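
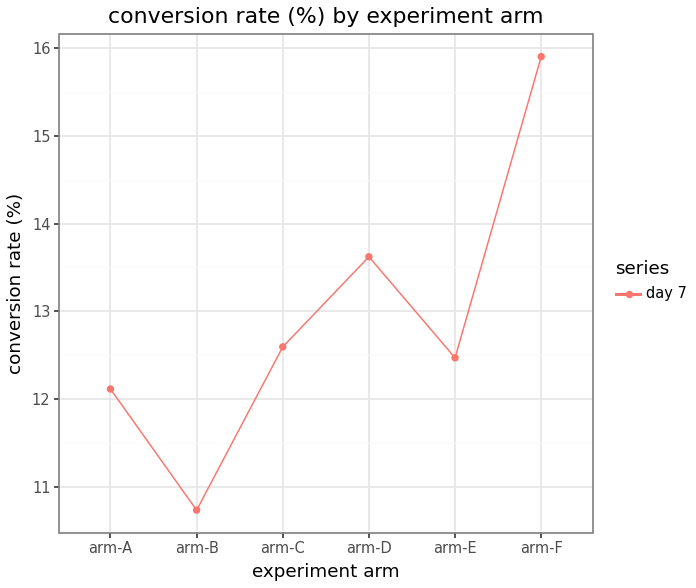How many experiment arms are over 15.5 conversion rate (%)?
Above 15.5: arm-F.

1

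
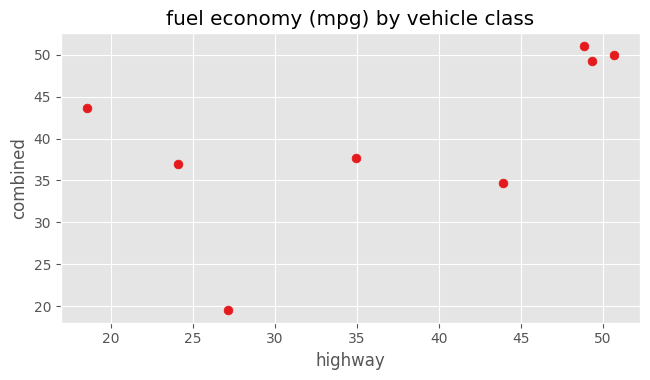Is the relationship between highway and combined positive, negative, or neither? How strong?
positive, moderate

Points are positively correlated; moderate (|r| ≈ 0.6).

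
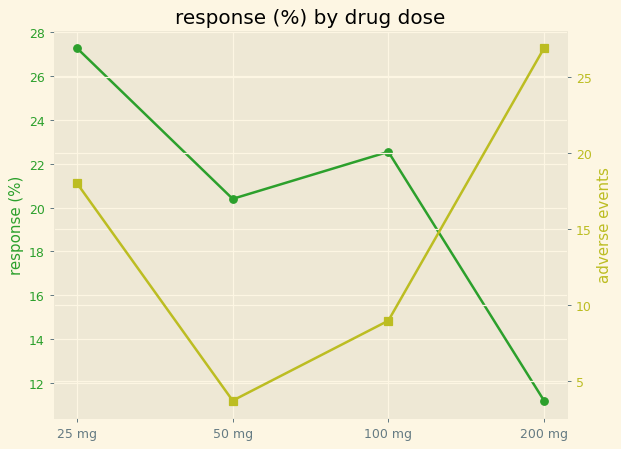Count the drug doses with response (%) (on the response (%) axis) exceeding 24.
Above 24: 25 mg.

1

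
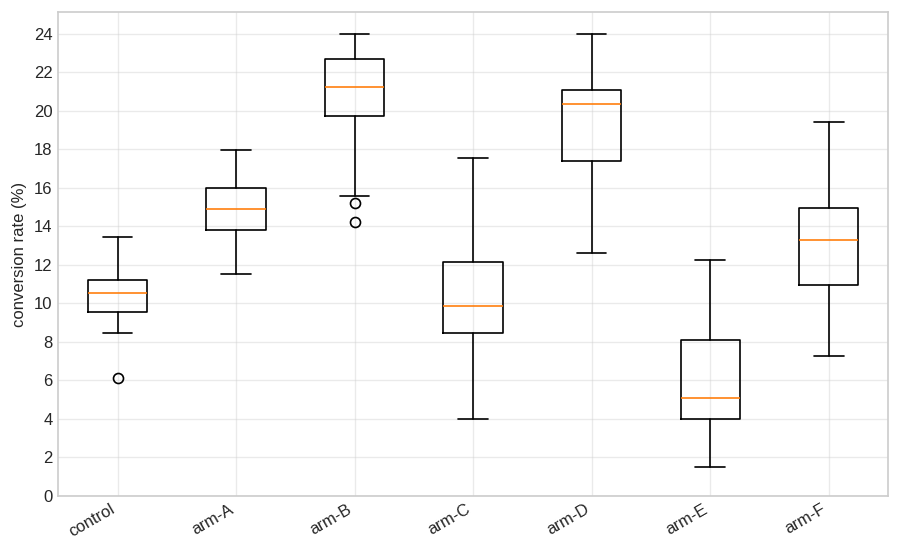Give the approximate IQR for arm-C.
Q3 ≈ 12, Q1 ≈ 8; IQR ≈ 4.

≈ 4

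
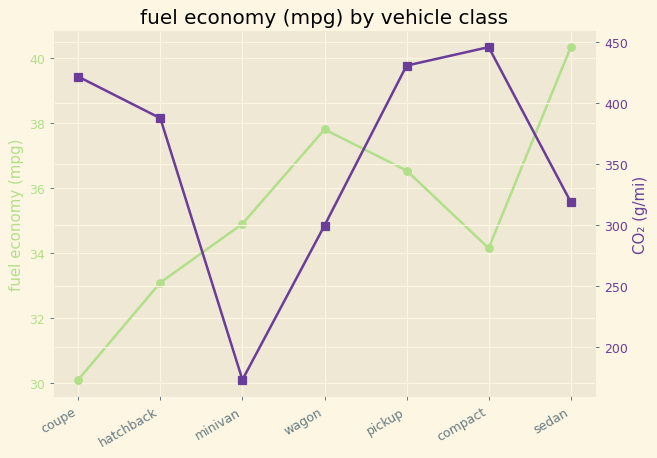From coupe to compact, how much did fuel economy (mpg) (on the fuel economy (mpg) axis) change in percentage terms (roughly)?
≈ +13.3%

coupe ≈ 30, compact ≈ 34; (34 − 30) / 30 ≈ +13.3%.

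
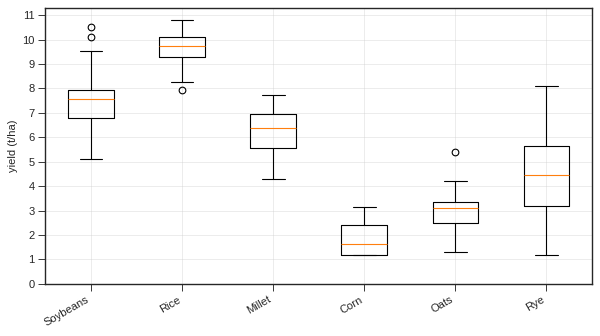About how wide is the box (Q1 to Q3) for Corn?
Q3 ≈ 2, Q1 ≈ 1; IQR ≈ 1.

≈ 1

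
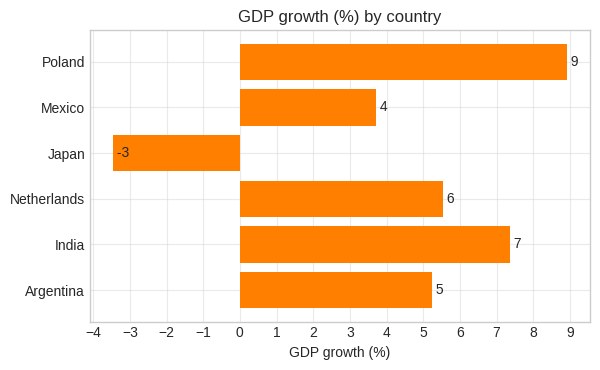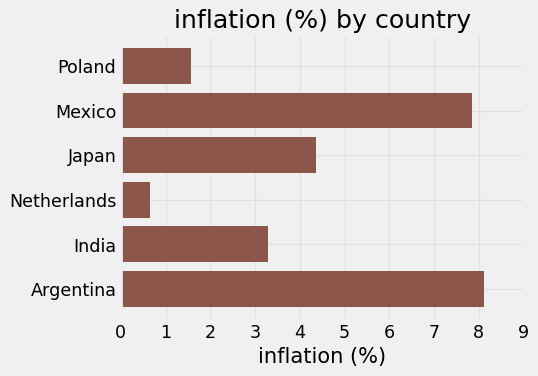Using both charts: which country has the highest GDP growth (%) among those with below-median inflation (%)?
Chart 2 median inflation (%) ≈ 4; below-median countries: Poland, Netherlands, India. Among those, Poland has the highest GDP growth (%) (≈ 9).

Poland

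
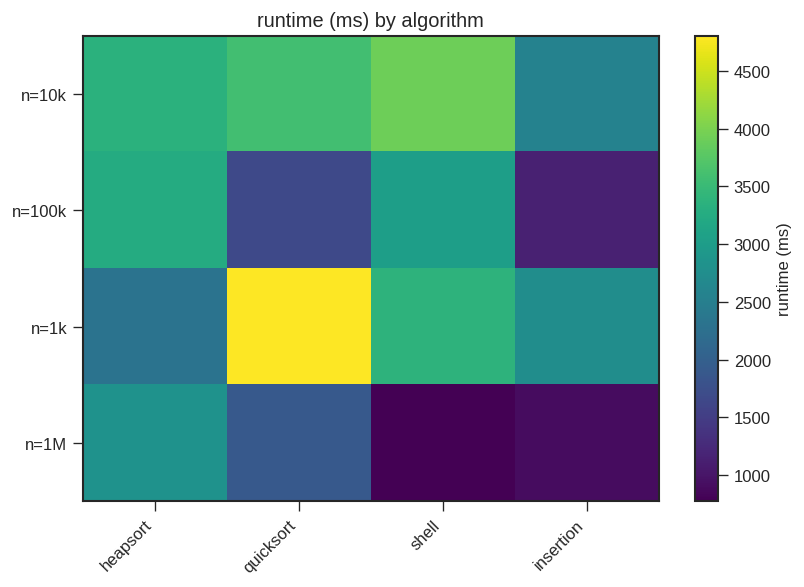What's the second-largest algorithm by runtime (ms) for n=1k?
shell

Top 3 for n=1k: quicksort ≈ 5000, shell ≈ 3500, insertion ≈ 2500.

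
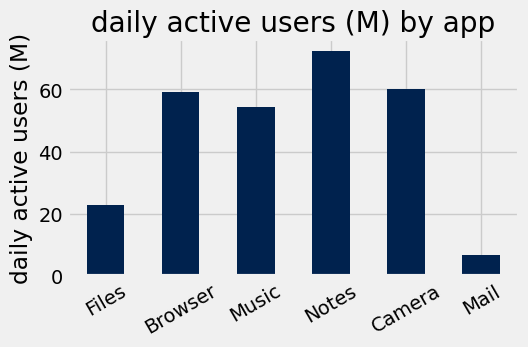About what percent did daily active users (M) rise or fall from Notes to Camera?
≈ -14.3%

Notes ≈ 70, Camera ≈ 60; (60 − 70) / 70 ≈ -14.3%.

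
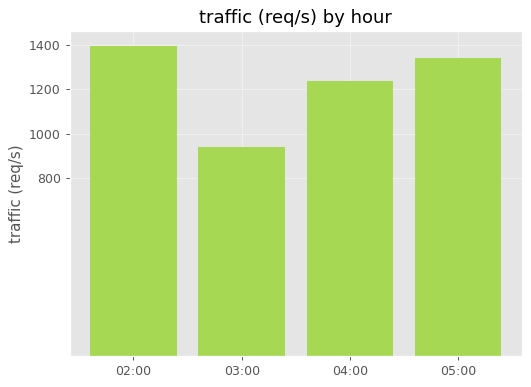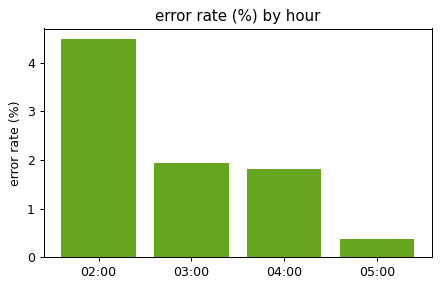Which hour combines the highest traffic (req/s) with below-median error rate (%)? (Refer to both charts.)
Chart 2 median error rate (%) ≈ 2; below-median hours: 04:00, 05:00. Among those, 05:00 has the highest traffic (req/s) (≈ 1400).

05:00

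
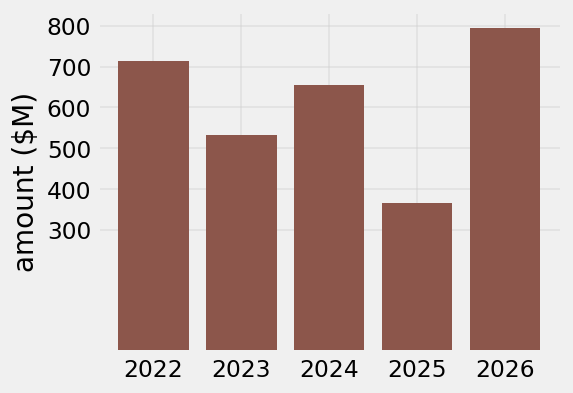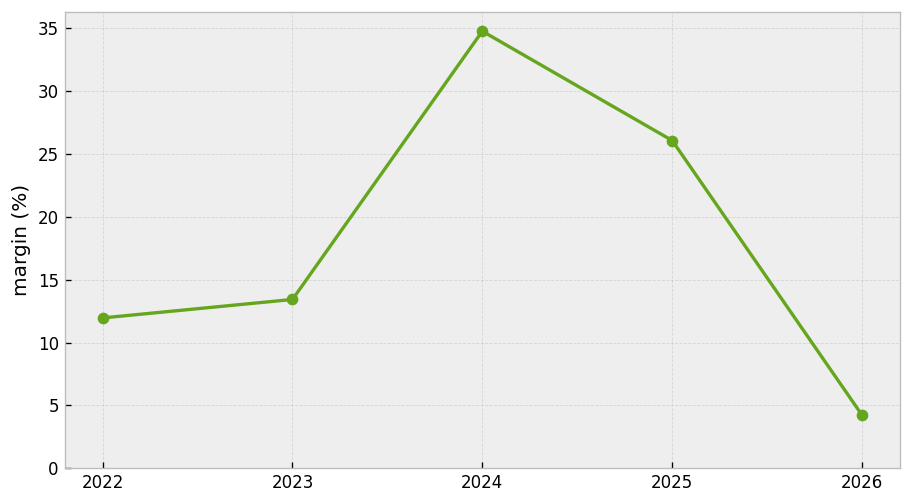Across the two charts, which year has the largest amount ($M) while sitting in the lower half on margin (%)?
Chart 2 median margin (%) ≈ 15; below-median years: 2022, 2026. Among those, 2026 has the highest amount ($M) (≈ 800).

2026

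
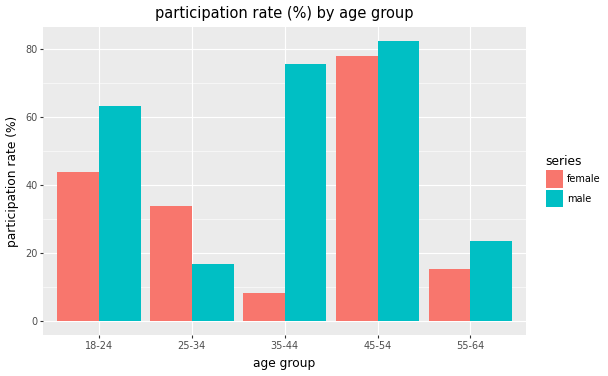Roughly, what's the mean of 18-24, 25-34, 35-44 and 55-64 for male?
(60 + 20 + 80 + 20) / 4 ≈ 45.

≈ 45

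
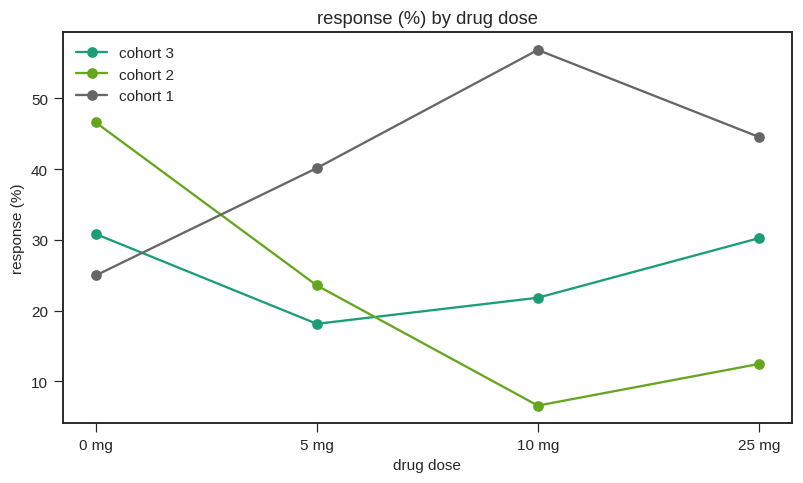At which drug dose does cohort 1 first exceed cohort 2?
0 mg: cohort 1 ≈ 25 vs cohort 2 ≈ 45 (not yet); 5 mg: cohort 1 ≈ 40 vs cohort 2 ≈ 25 (first crossover).

5 mg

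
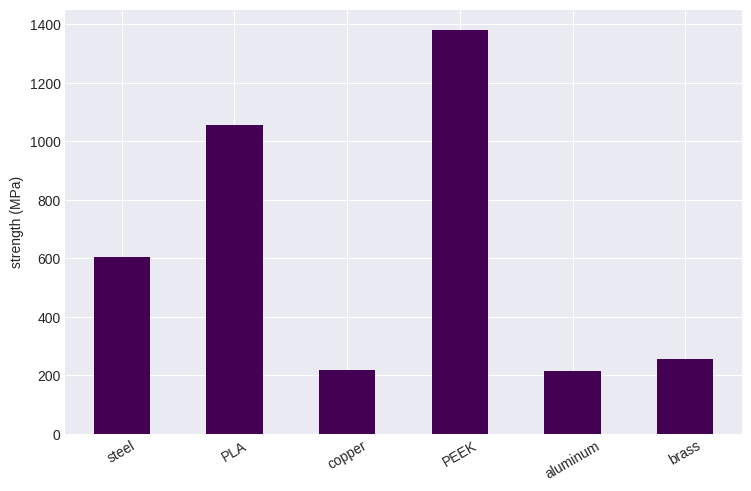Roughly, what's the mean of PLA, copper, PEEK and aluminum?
≈ 700

(1000 + 200 + 1400 + 200) / 4 ≈ 700.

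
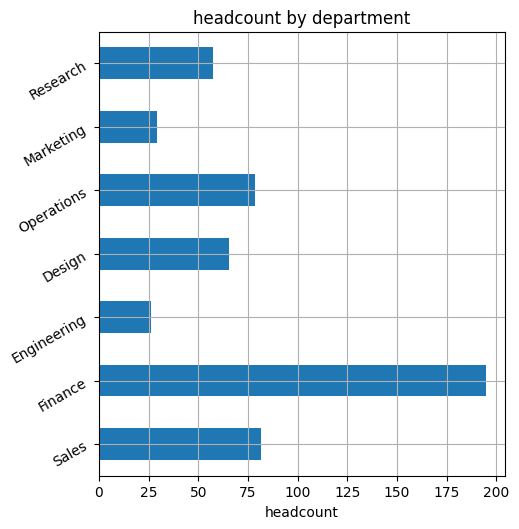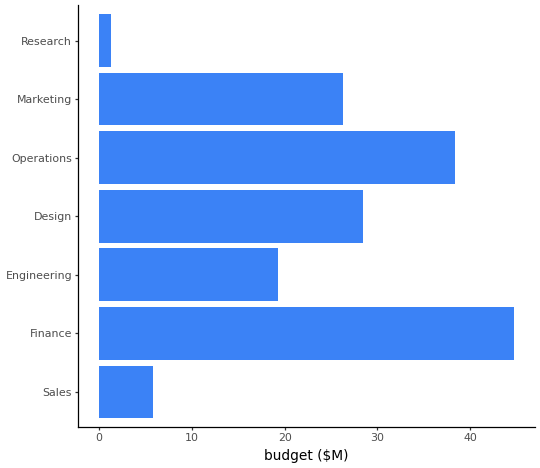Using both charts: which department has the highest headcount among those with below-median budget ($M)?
Chart 2 median budget ($M) ≈ 25; below-median departments: Sales, Engineering, Research. Among those, Sales has the highest headcount (≈ 80).

Sales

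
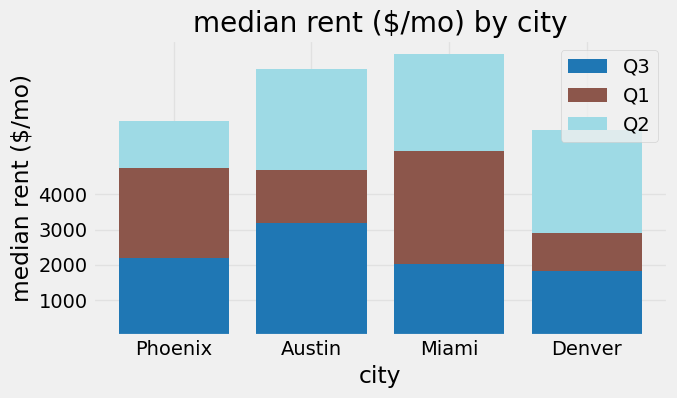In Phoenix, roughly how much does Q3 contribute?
≈ 2000

Q3 top ≈ 2000, bottom ≈ 0; segment ≈ 2000.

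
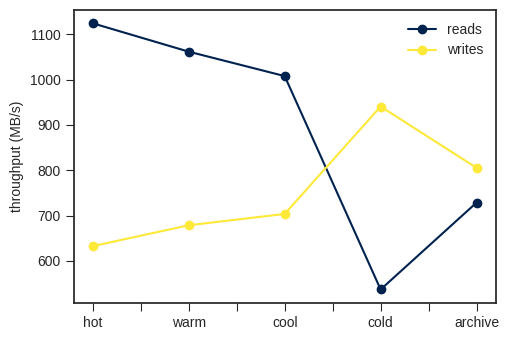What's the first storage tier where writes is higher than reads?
cool: writes ≈ 700 vs reads ≈ 1000 (not yet); cold: writes ≈ 950 vs reads ≈ 550 (first crossover).

cold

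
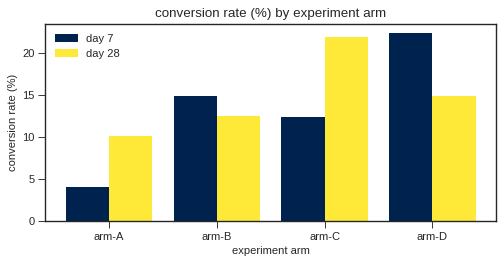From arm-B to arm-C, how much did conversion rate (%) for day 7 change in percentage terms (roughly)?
≈ -14.3%

arm-B ≈ 14, arm-C ≈ 12; (12 − 14) / 14 ≈ -14.3%.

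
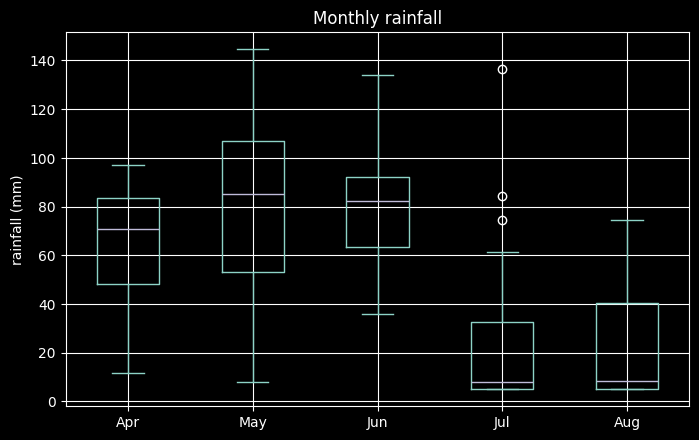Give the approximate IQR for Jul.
Q3 ≈ 30, Q1 ≈ 0; IQR ≈ 30.

≈ 30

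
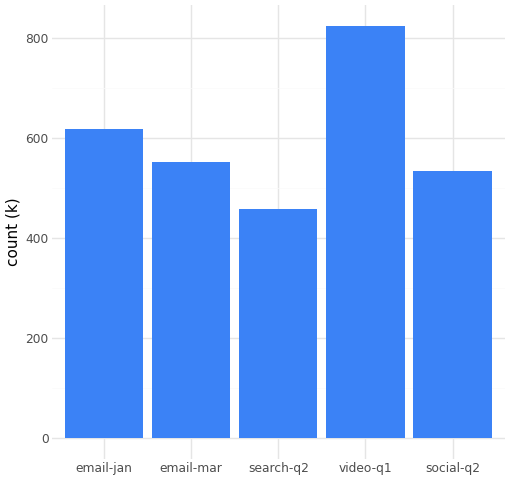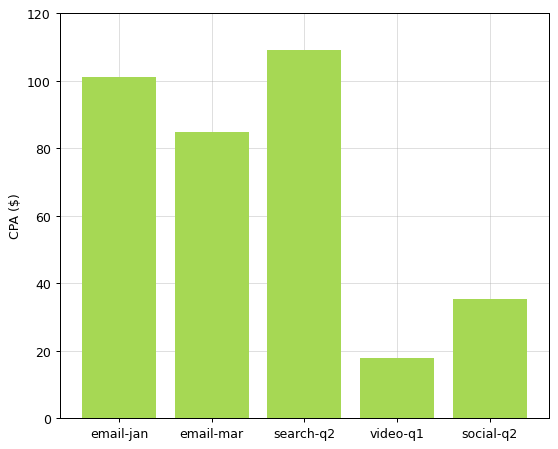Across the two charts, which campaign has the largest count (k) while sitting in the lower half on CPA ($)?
Chart 2 median CPA ($) ≈ 80; below-median campaigns: video-q1, social-q2. Among those, video-q1 has the highest count (k) (≈ 800).

video-q1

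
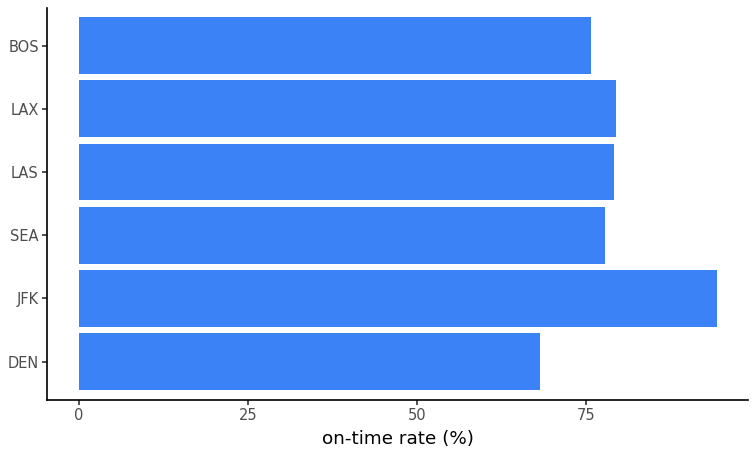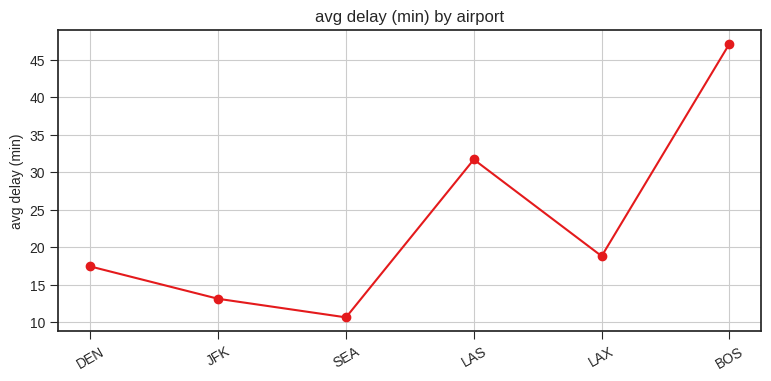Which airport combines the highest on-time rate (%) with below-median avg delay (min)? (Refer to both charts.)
JFK

Chart 2 median avg delay (min) ≈ 20; below-median airports: DEN, JFK, SEA. Among those, JFK has the highest on-time rate (%) (≈ 90).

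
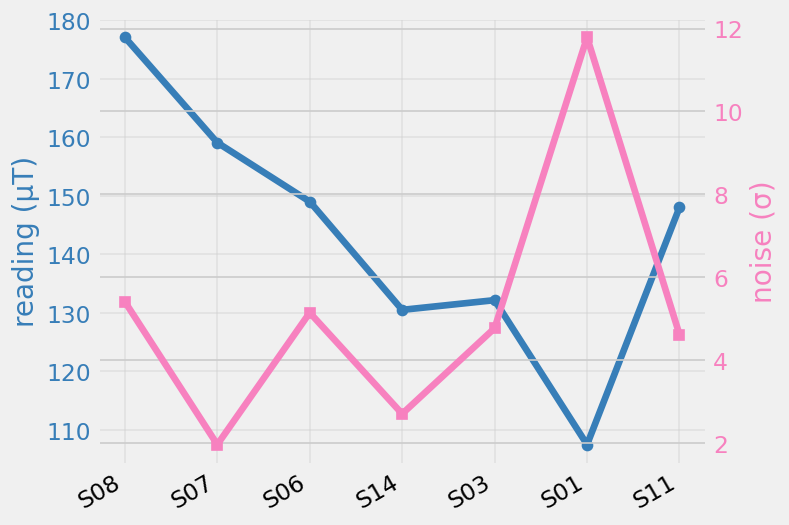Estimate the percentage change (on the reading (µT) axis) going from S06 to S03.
≈ -13.3%

S06 ≈ 150, S03 ≈ 130; (130 − 150) / 150 ≈ -13.3%.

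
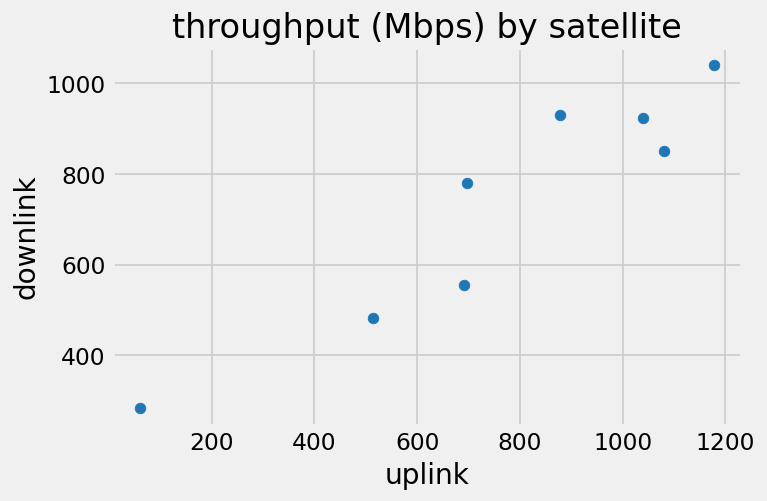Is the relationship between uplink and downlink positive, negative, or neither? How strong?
positive, strong

Points are positively correlated; strong (|r| ≈ 0.9).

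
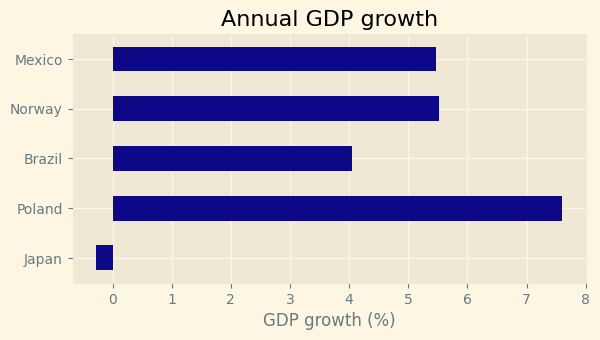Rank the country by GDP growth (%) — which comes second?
Norway

Top 3: Poland ≈ 8, Norway ≈ 6, Mexico ≈ 5.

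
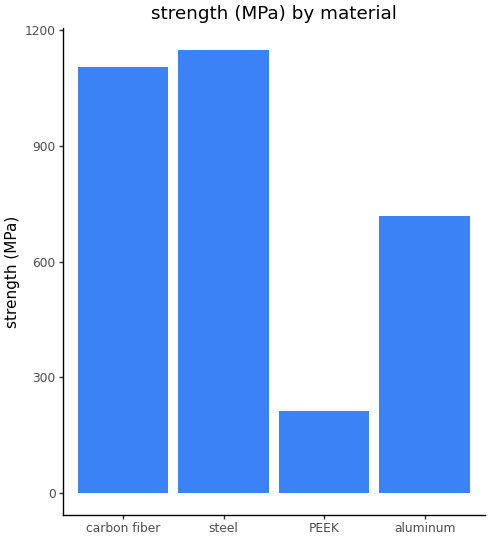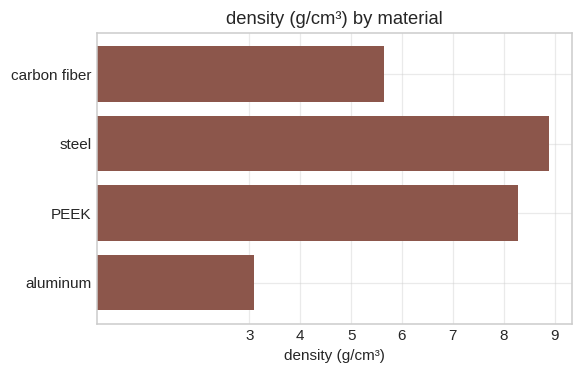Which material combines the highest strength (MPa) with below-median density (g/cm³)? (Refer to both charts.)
Chart 2 median density (g/cm³) ≈ 7; below-median materials: carbon fiber, aluminum. Among those, carbon fiber has the highest strength (MPa) (≈ 1200).

carbon fiber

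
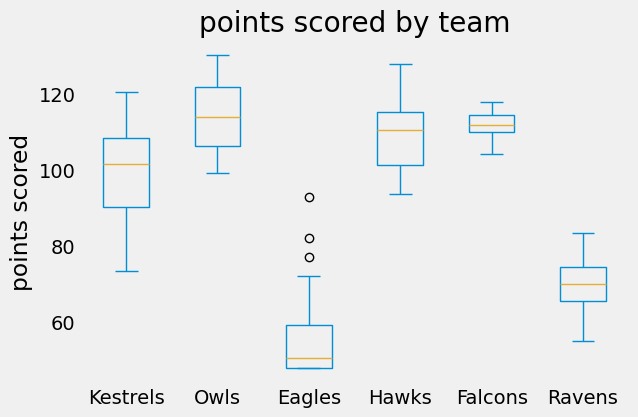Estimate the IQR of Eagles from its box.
≈ 10

Q3 ≈ 60, Q1 ≈ 50; IQR ≈ 10.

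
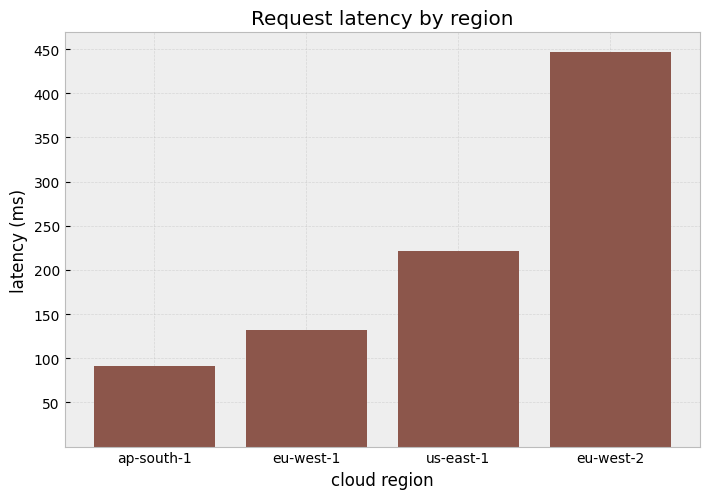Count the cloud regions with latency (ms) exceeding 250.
1

Above 250: eu-west-2.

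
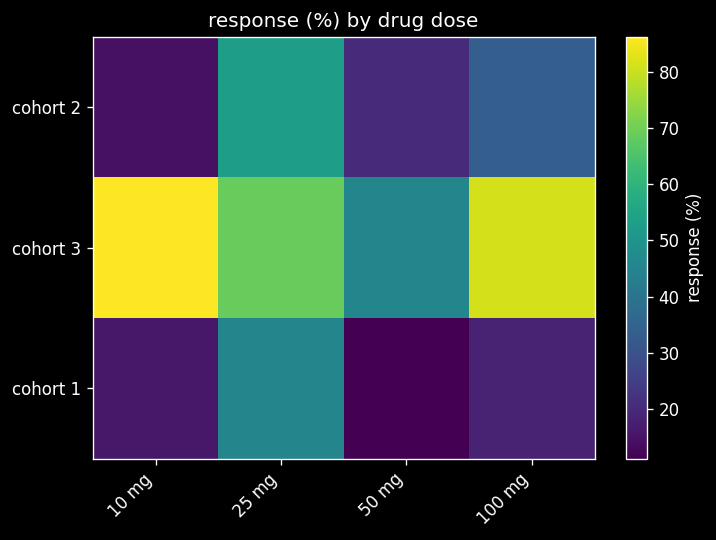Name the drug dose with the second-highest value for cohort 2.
100 mg

Top 3 for cohort 2: 25 mg ≈ 50, 100 mg ≈ 30, 50 mg ≈ 20.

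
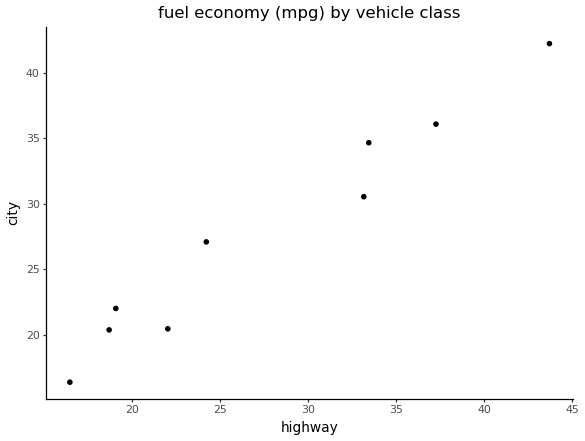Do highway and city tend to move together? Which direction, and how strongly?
Points are positively correlated; strong (|r| ≈ 1.0).

positive, strong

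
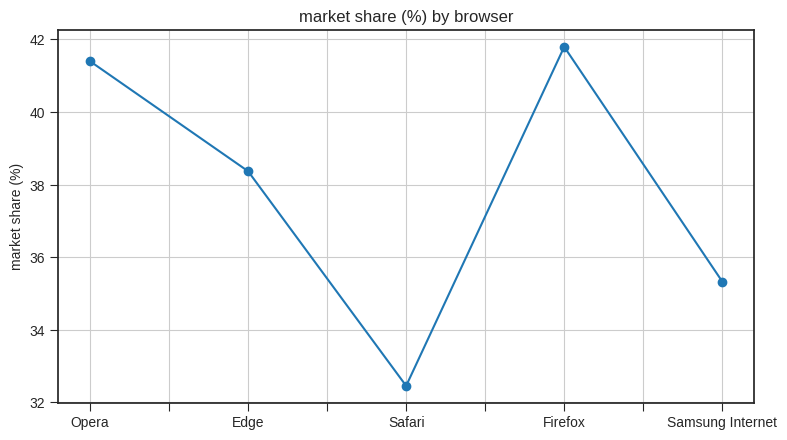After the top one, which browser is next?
Opera

Top 3: Firefox ≈ 42, Opera ≈ 41, Edge ≈ 38.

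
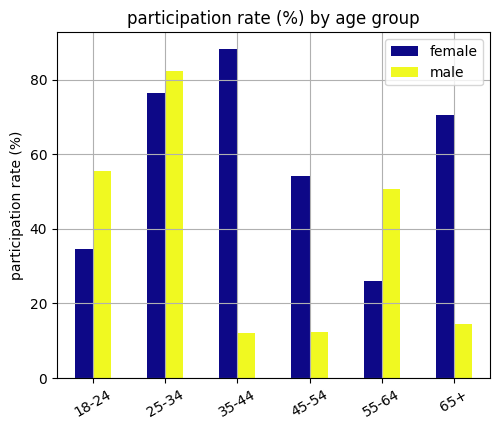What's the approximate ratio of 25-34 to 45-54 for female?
≈ 1.6×

25-34 ≈ 80, 45-54 ≈ 50; 80/50 ≈ 1.6.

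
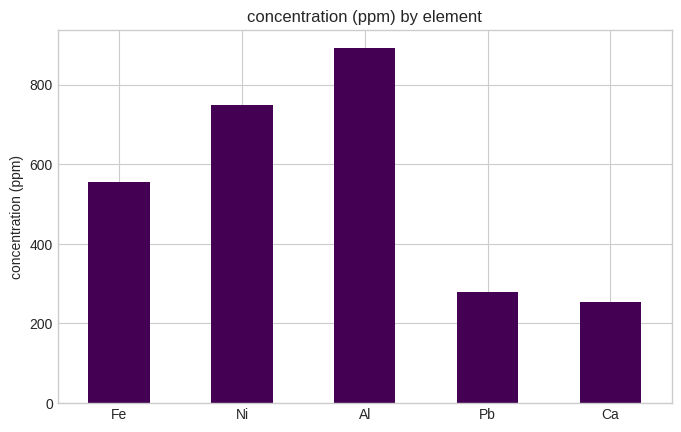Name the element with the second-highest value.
Top 3: Al ≈ 900, Ni ≈ 700, Fe ≈ 600.

Ni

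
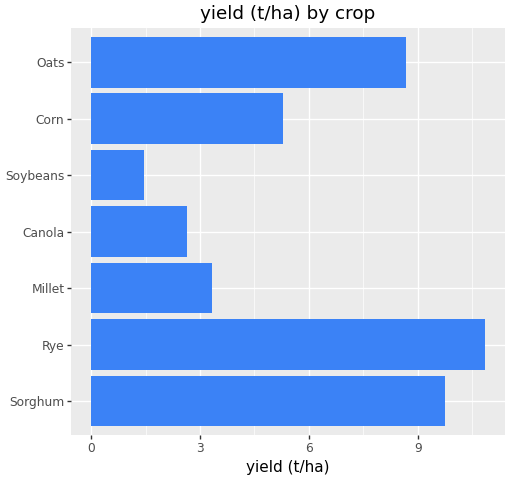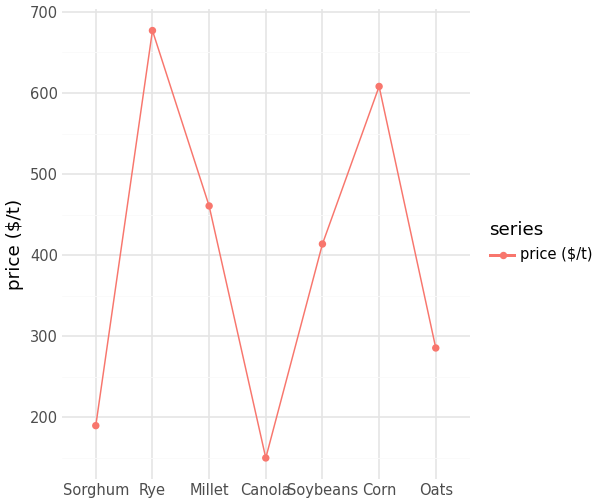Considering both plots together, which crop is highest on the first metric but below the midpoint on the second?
Chart 2 median price ($/t) ≈ 400; below-median crops: Sorghum, Canola, Oats. Among those, Sorghum has the highest yield (t/ha) (≈ 10).

Sorghum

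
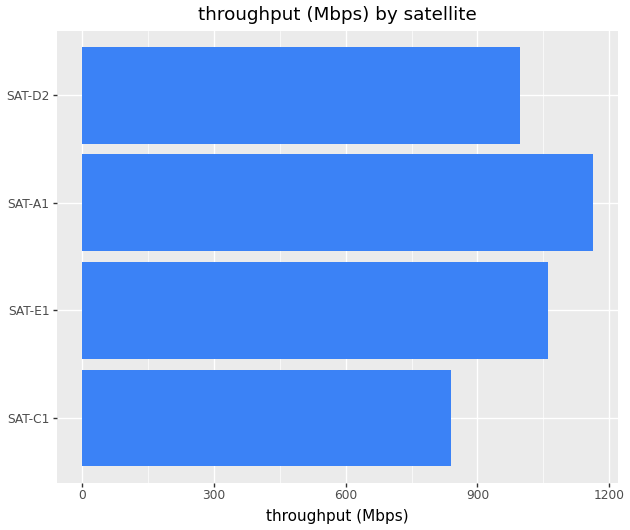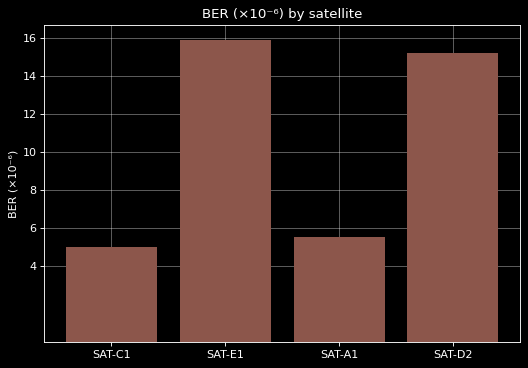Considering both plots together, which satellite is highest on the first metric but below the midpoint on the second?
Chart 2 median BER (×10⁻⁶) ≈ 10; below-median satellites: SAT-C1, SAT-A1. Among those, SAT-A1 has the highest throughput (Mbps) (≈ 1200).

SAT-A1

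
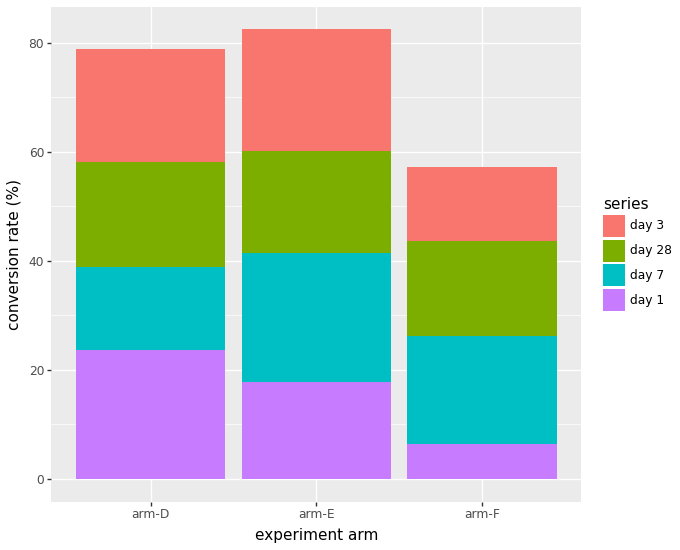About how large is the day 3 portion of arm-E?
day 3 top ≈ 80, bottom ≈ 60; segment ≈ 20.

≈ 20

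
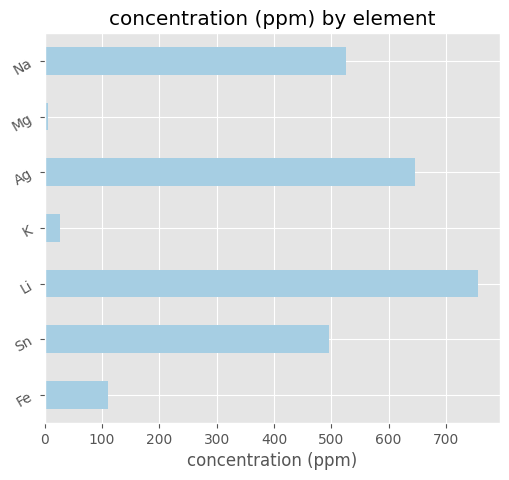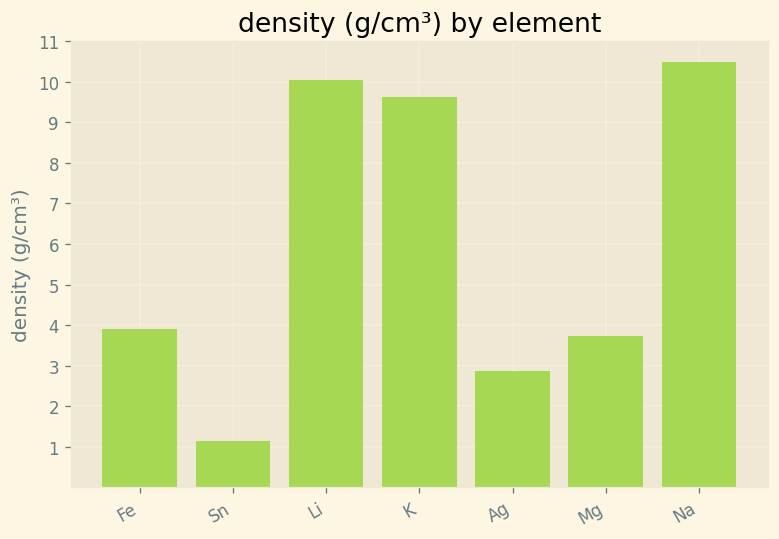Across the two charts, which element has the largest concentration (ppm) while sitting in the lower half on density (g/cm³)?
Chart 2 median density (g/cm³) ≈ 4; below-median elements: Sn, Ag, Mg. Among those, Ag has the highest concentration (ppm) (≈ 600).

Ag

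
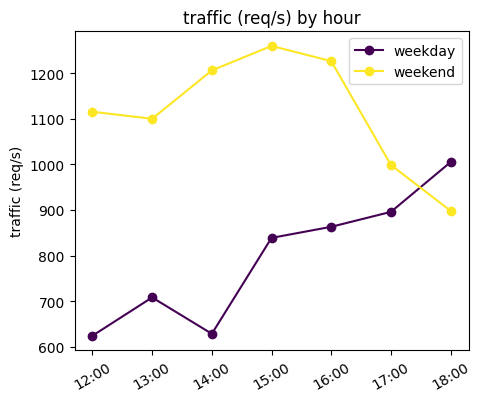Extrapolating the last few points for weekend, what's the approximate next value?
Last three: 1200, 1000, 900 → slope ≈ -150/step → next ≈ 750.

≈ 750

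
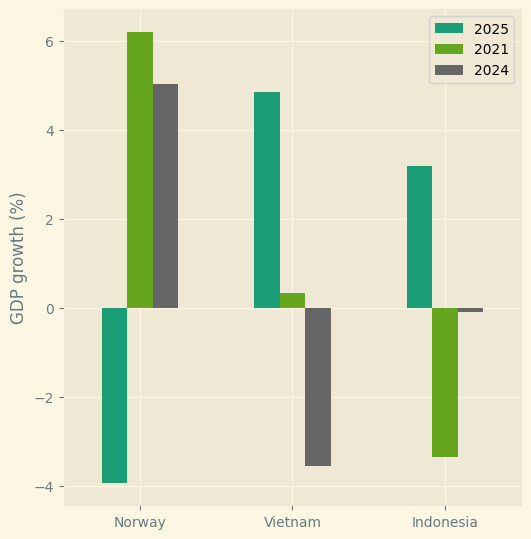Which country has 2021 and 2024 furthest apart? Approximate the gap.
Vietnam, ≈ 4 %

Vietnam: 2021 ≈ 0, 2024 ≈ -4 → gap ≈ 4. Next-largest (Indonesia) is only ≈ 3.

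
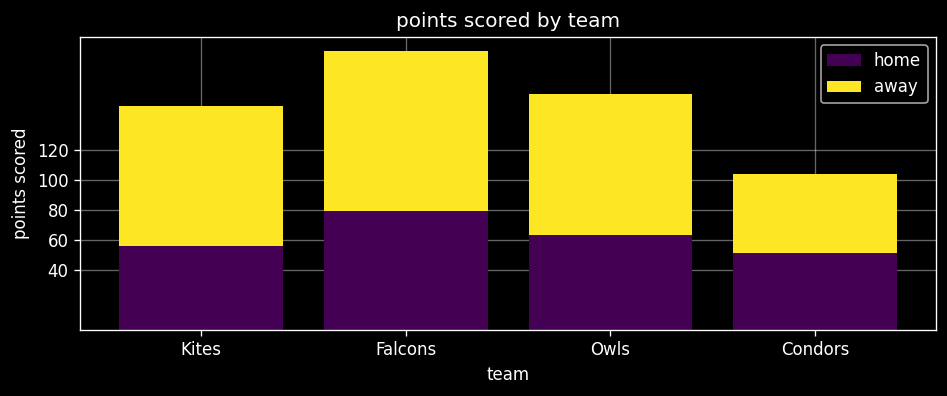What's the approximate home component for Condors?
≈ 60

home top ≈ 60, bottom ≈ 0; segment ≈ 60.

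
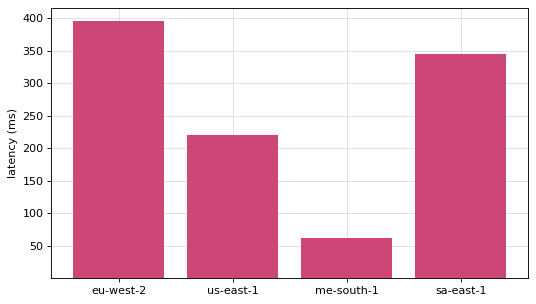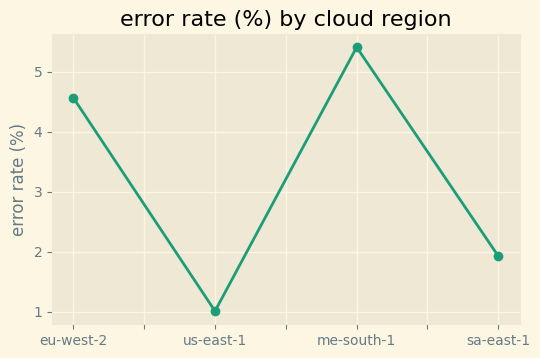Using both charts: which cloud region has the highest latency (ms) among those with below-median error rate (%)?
Chart 2 median error rate (%) ≈ 3; below-median cloud regions: us-east-1, sa-east-1. Among those, sa-east-1 has the highest latency (ms) (≈ 350).

sa-east-1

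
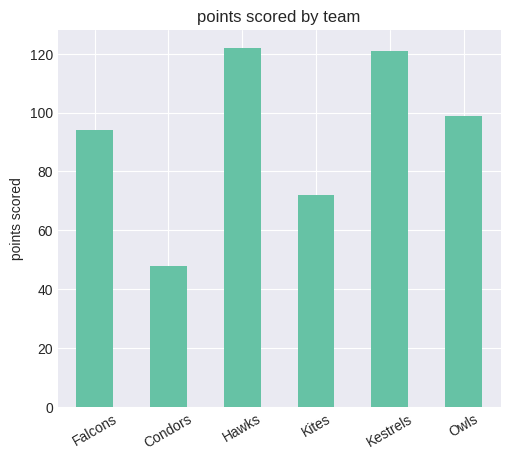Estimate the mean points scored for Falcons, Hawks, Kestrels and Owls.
(100 + 120 + 120 + 100) / 4 ≈ 110.

≈ 110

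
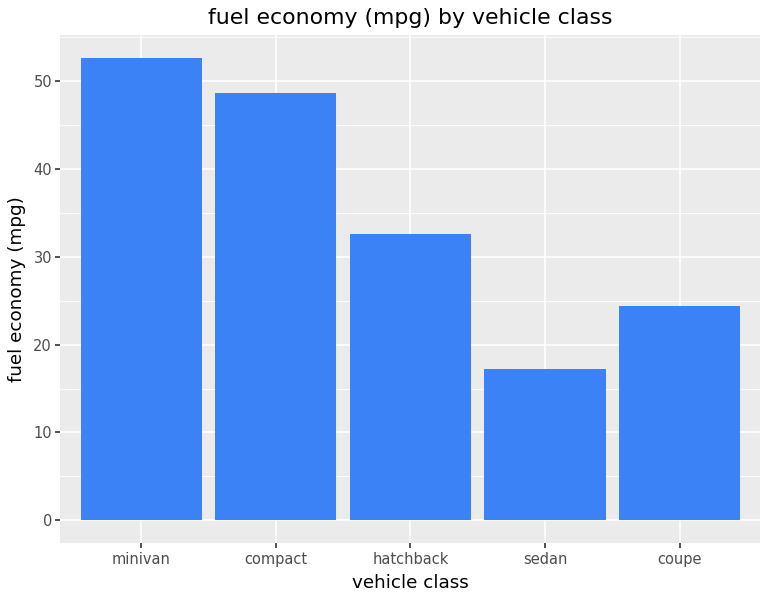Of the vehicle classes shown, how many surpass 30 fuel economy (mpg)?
3

Above 30: minivan, compact, hatchback.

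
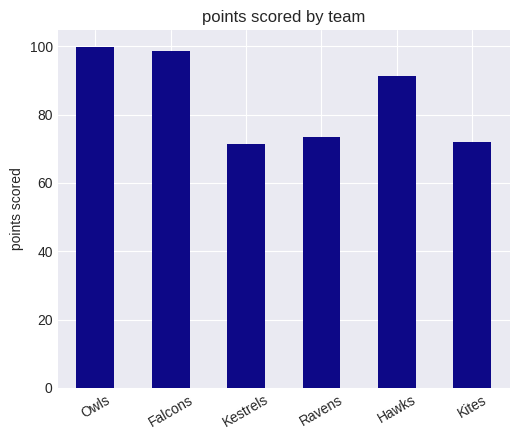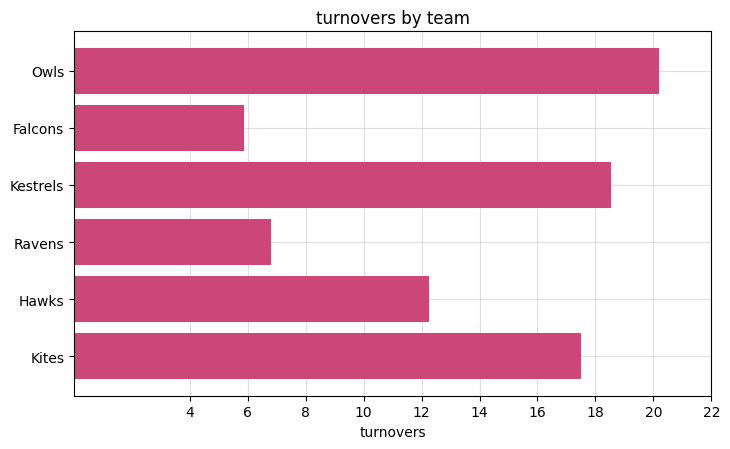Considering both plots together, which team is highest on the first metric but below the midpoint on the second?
Chart 2 median turnovers ≈ 14; below-median teams: Falcons, Ravens, Hawks. Among those, Falcons has the highest points scored (≈ 100).

Falcons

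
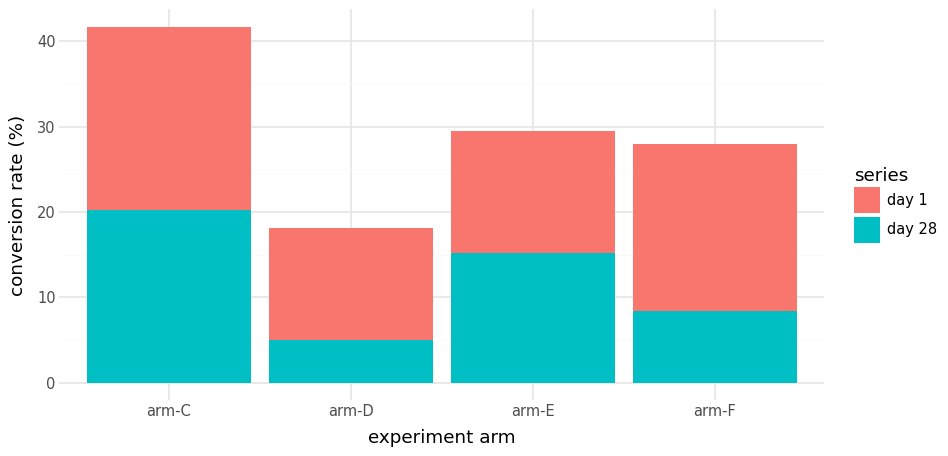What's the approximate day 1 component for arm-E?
≈ 15

day 1 top ≈ 30, bottom ≈ 15; segment ≈ 15.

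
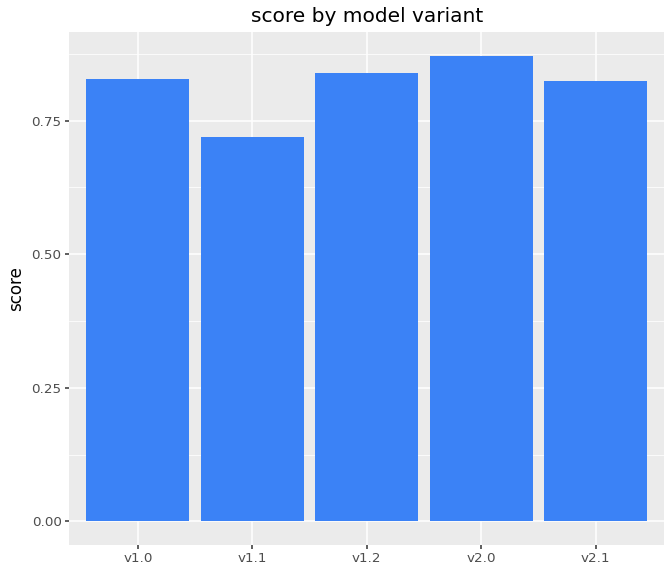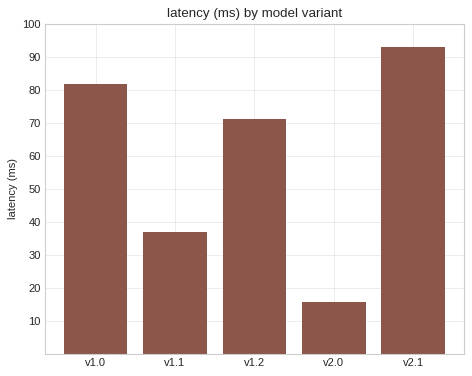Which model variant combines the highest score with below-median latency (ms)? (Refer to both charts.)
Chart 2 median latency (ms) ≈ 70; below-median model variants: v1.1, v2.0. Among those, v2.0 has the highest score (≈ 0.9).

v2.0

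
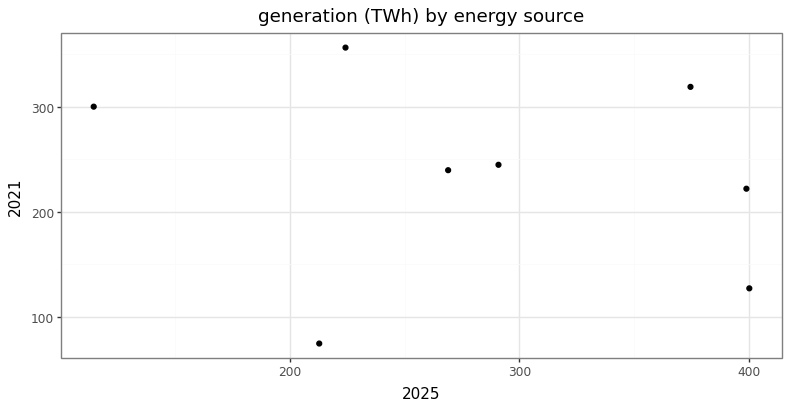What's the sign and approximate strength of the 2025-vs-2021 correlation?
Points are roughly uncorrelated; weak (|r| ≈ 0.2).

no clear correlation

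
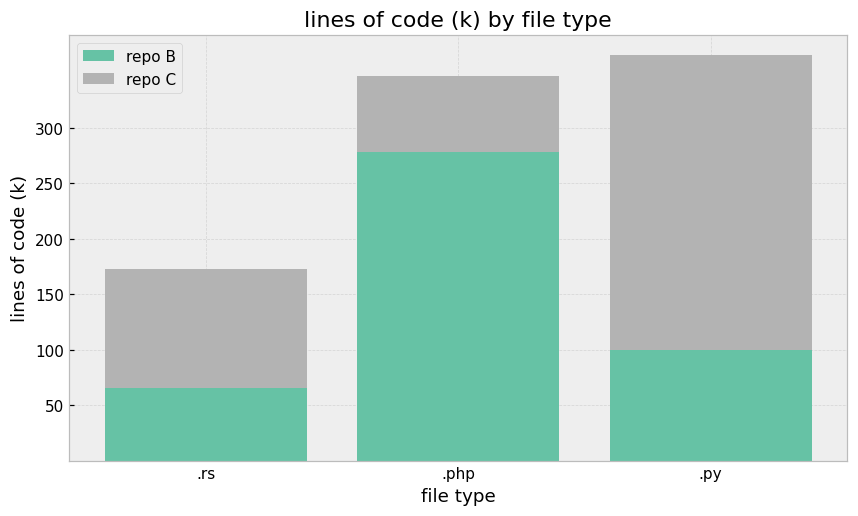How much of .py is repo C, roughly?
repo C top ≈ 350, bottom ≈ 100; segment ≈ 250.

≈ 250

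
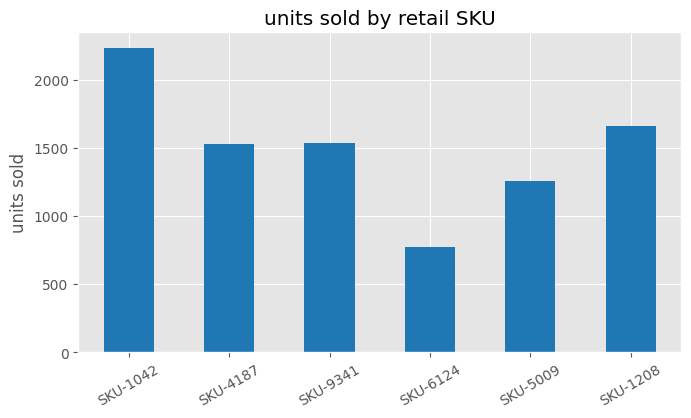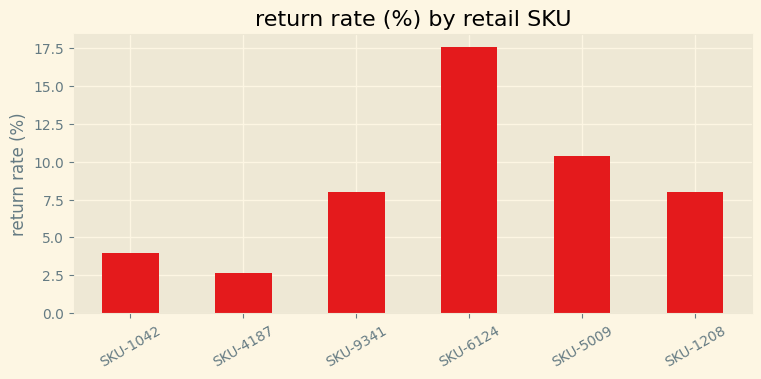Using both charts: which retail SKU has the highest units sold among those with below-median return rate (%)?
SKU-1042

Chart 2 median return rate (%) ≈ 8; below-median retail SKUs: SKU-1042, SKU-4187, SKU-1208. Among those, SKU-1042 has the highest units sold (≈ 2000).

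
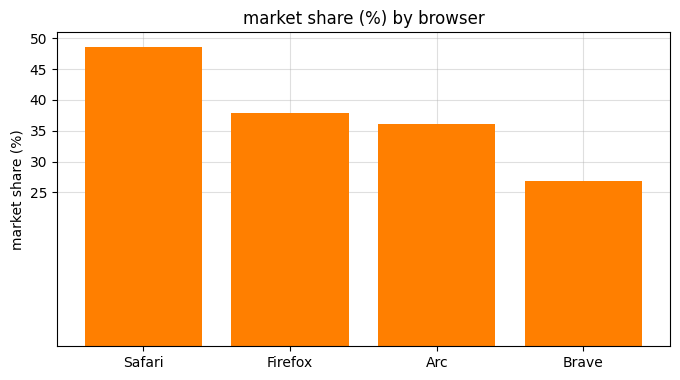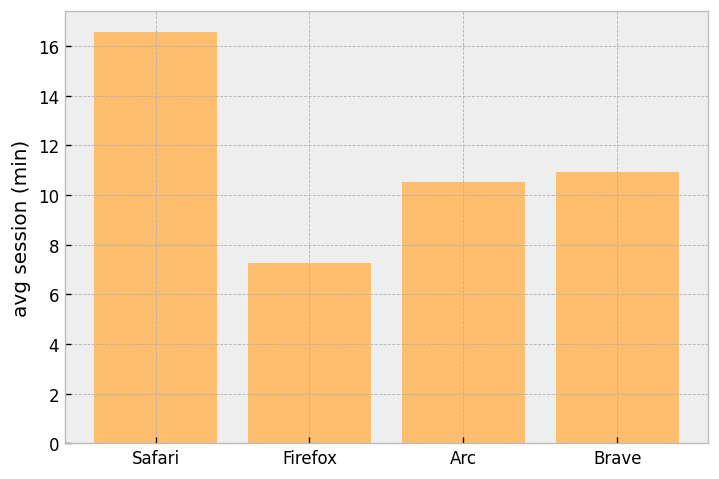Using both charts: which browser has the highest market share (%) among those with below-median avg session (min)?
Chart 2 median avg session (min) ≈ 10; below-median browsers: Firefox, Arc. Among those, Firefox has the highest market share (%) (≈ 40).

Firefox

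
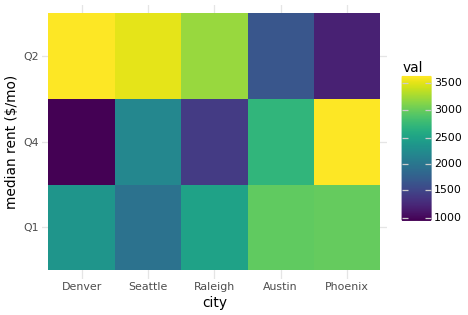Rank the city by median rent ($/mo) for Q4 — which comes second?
Austin

Top 3 for Q4: Phoenix ≈ 3500, Austin ≈ 2500, Seattle ≈ 2000.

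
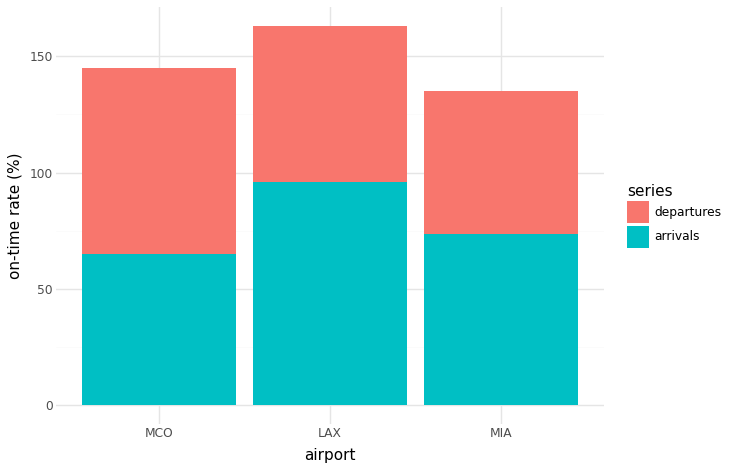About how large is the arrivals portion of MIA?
arrivals top ≈ 80, bottom ≈ 0; segment ≈ 80.

≈ 80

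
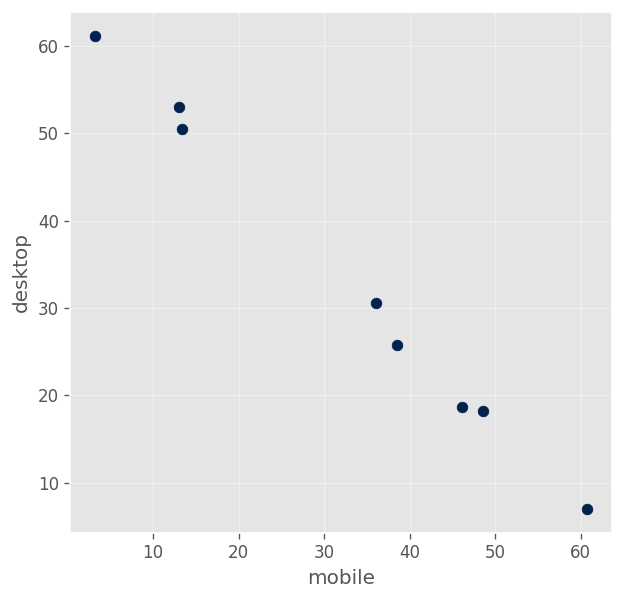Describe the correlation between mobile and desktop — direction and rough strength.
negative, strong

Points are negatively correlated; strong (|r| ≈ 1.0).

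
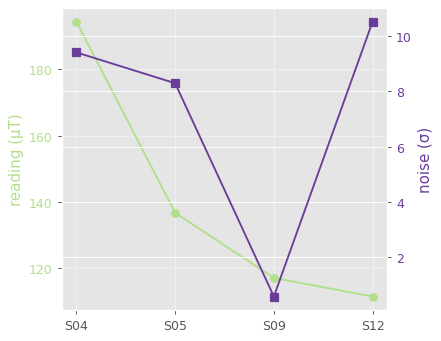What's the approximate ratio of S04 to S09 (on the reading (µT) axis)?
≈ 1.58×

S04 ≈ 190, S09 ≈ 120; 190/120 ≈ 1.58.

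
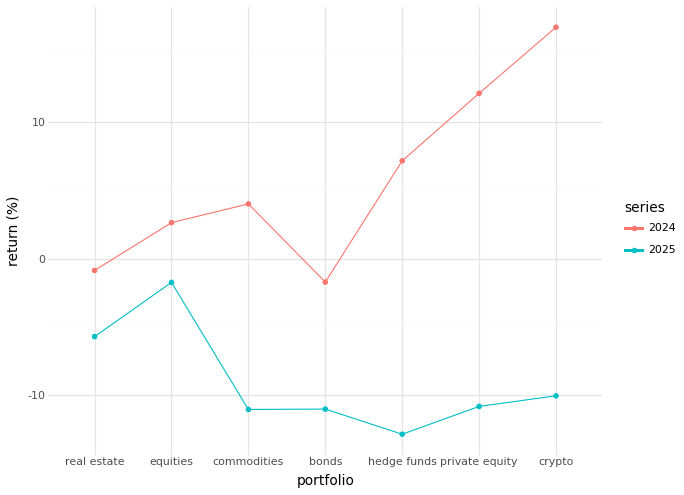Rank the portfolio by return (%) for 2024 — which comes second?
Top 3 for 2024: crypto ≈ 15, private equity ≈ 10, hedge funds ≈ 5.

private equity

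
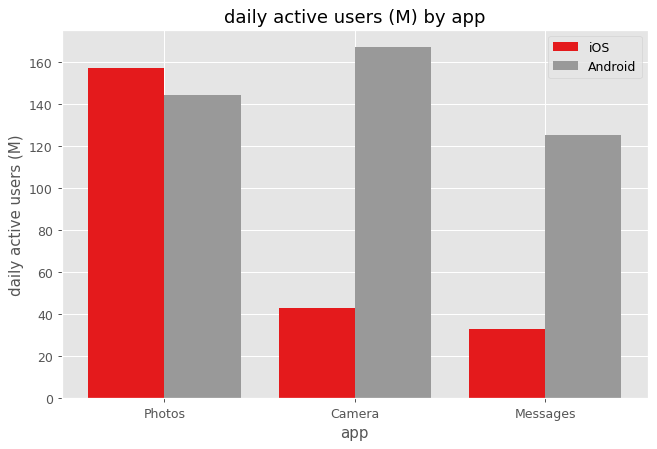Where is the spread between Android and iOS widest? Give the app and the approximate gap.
Camera, ≈ 120 M

Camera: Android ≈ 160, iOS ≈ 40 → gap ≈ 120. Next-largest (Messages) is only ≈ 80.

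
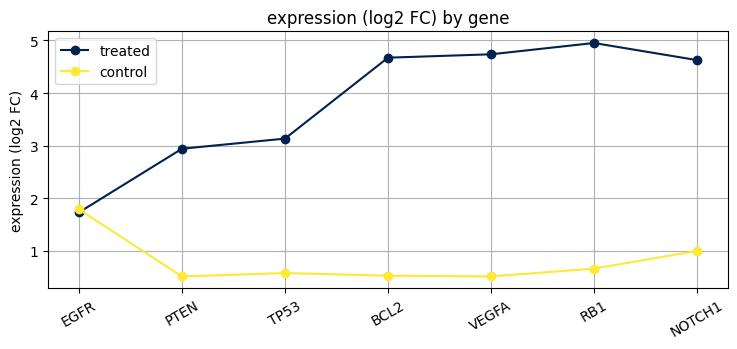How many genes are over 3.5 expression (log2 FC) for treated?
Above 3.5: BCL2, VEGFA, RB1, NOTCH1.

4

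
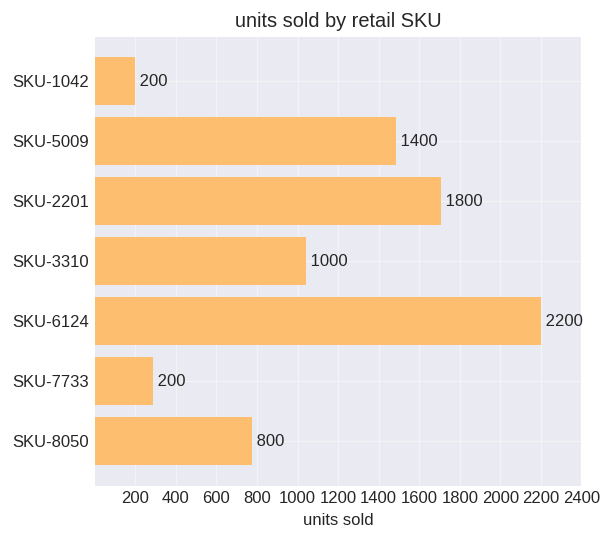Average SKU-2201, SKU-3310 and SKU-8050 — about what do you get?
(1800 + 1000 + 800) / 3 ≈ 1200.

≈ 1200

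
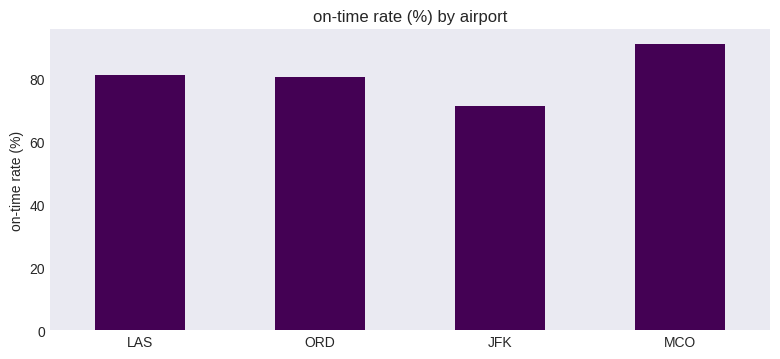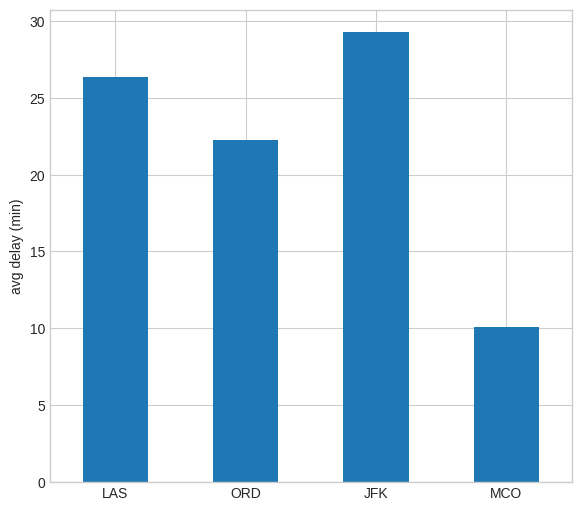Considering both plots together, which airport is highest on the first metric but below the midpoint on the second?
Chart 2 median avg delay (min) ≈ 25; below-median airports: ORD, MCO. Among those, MCO has the highest on-time rate (%) (≈ 90).

MCO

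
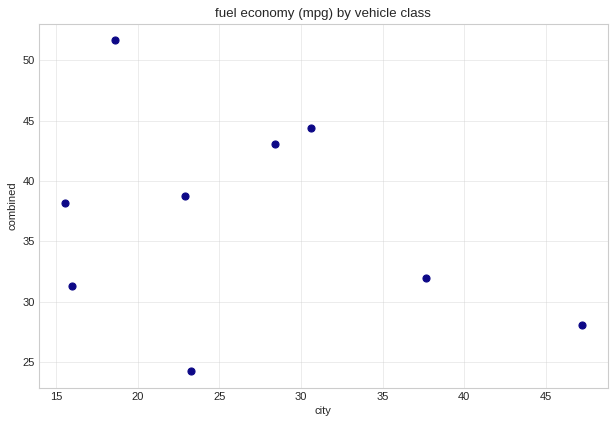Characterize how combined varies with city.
negative, weak

Points are negatively correlated; weak (|r| ≈ 0.3).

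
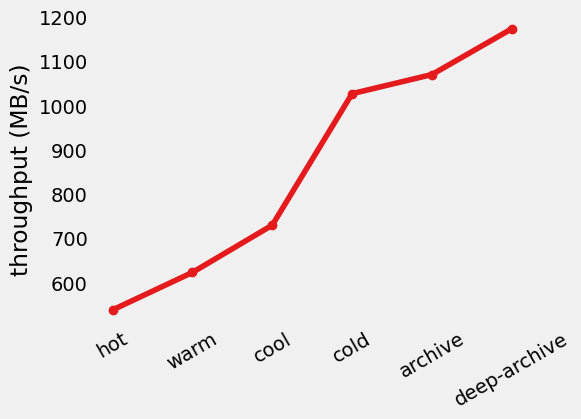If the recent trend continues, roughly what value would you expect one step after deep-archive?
≈ 1300

Last three: 1000, 1100, 1200 → slope ≈ 100/step → next ≈ 1300.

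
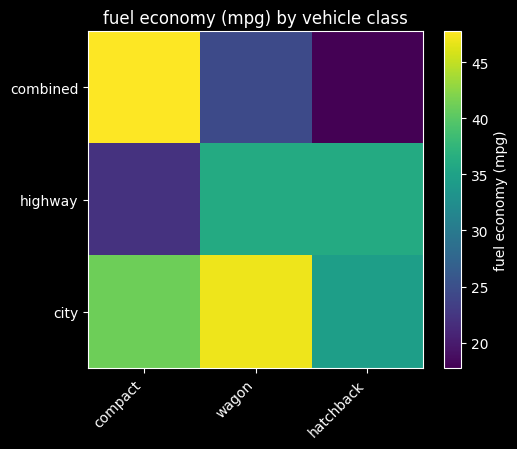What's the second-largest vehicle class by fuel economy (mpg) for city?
Top 3 for city: wagon ≈ 45, compact ≈ 40, hatchback ≈ 35.

compact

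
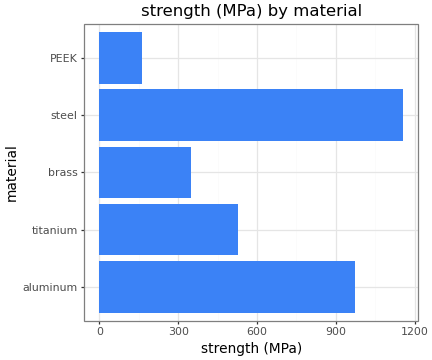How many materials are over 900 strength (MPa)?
Above 900: aluminum, steel.

2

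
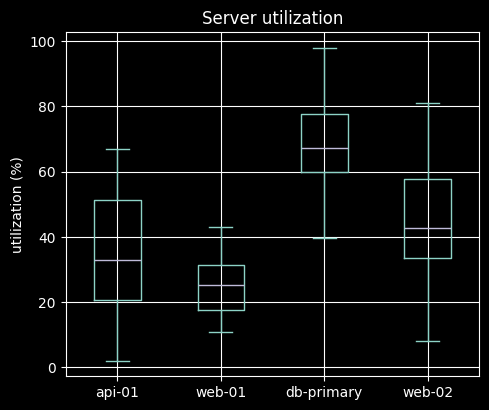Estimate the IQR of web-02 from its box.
≈ 25

Q3 ≈ 60, Q1 ≈ 35; IQR ≈ 25.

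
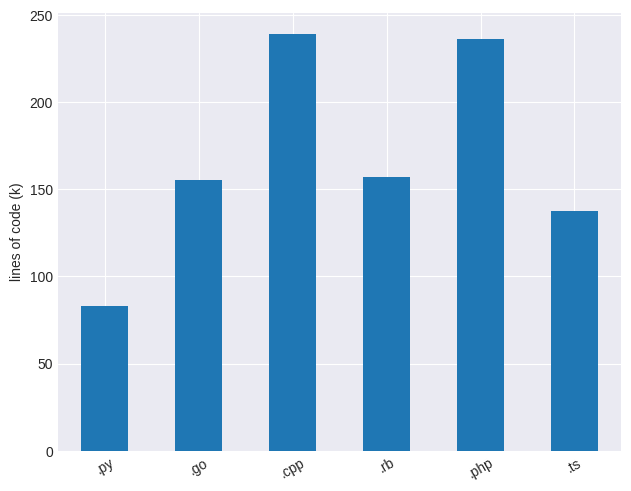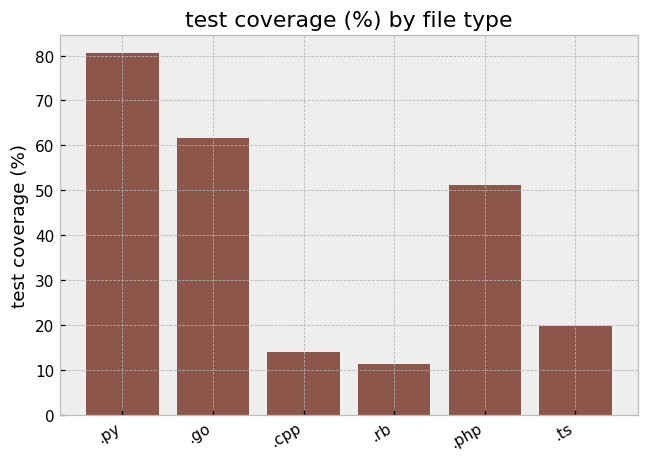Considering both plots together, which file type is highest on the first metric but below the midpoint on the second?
.cpp

Chart 2 median test coverage (%) ≈ 40; below-median file types: .cpp, .rb, .ts. Among those, .cpp has the highest lines of code (k) (≈ 250).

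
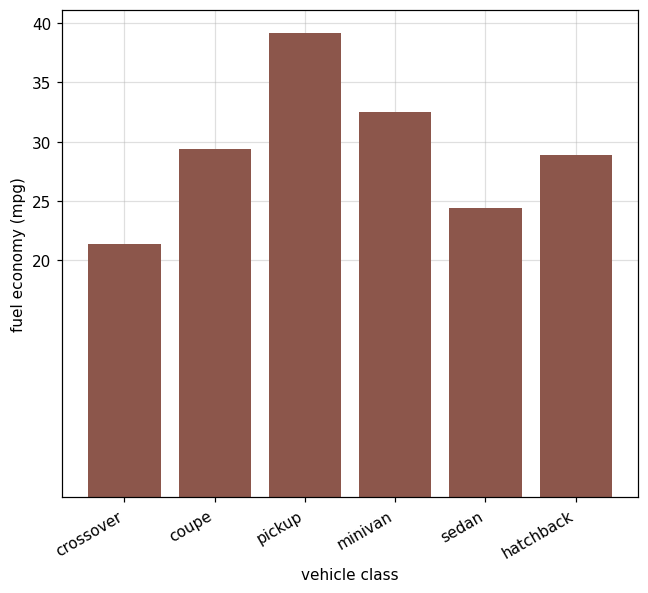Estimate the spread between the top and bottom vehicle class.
Max pickup ≈ 40, min crossover ≈ 20; range ≈ 20.

≈ 20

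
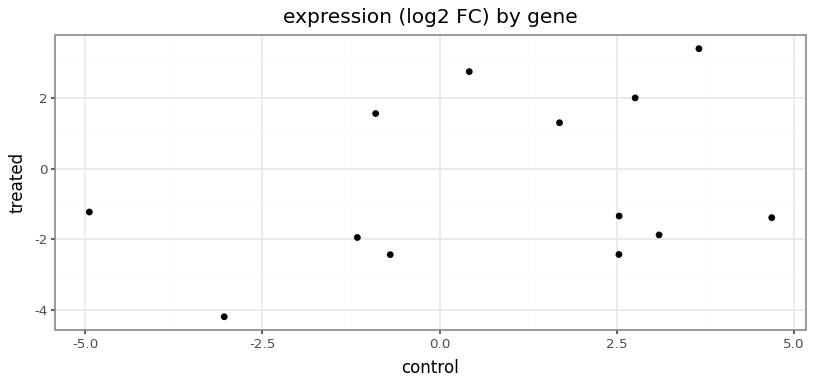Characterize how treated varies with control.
positive, weak

Points are positively correlated; weak (|r| ≈ 0.3).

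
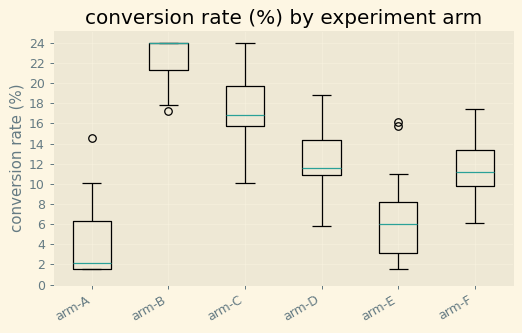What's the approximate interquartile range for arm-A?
≈ 4

Q3 ≈ 6, Q1 ≈ 2; IQR ≈ 4.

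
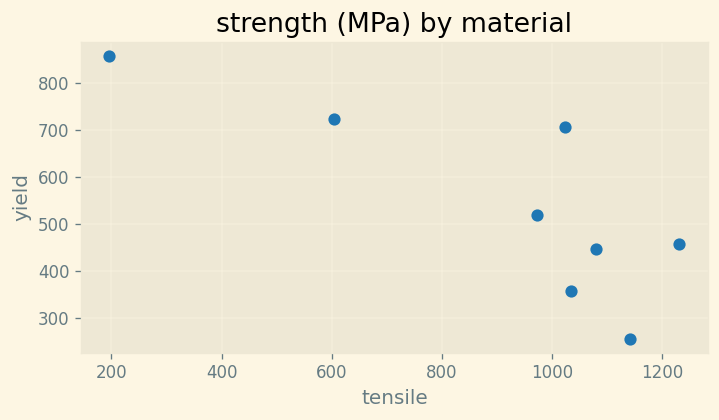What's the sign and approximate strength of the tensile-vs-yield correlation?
Points are negatively correlated; strong (|r| ≈ 0.8).

negative, strong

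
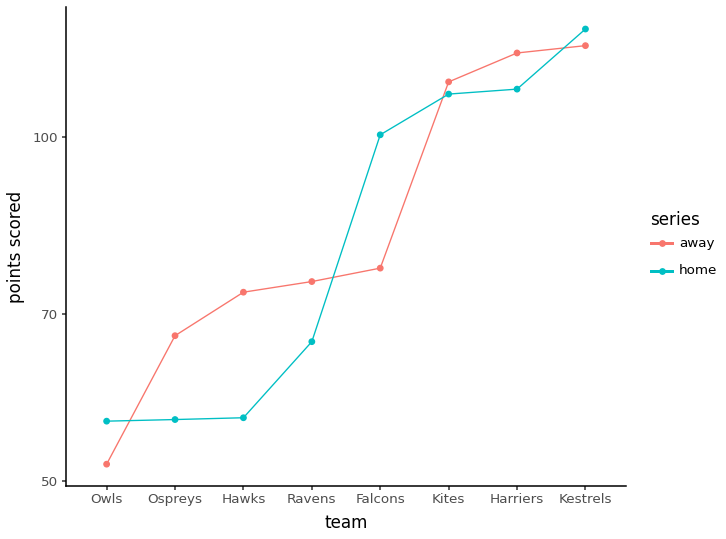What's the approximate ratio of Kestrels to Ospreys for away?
≈ 1.71×

Kestrels ≈ 120, Ospreys ≈ 70; 120/70 ≈ 1.71.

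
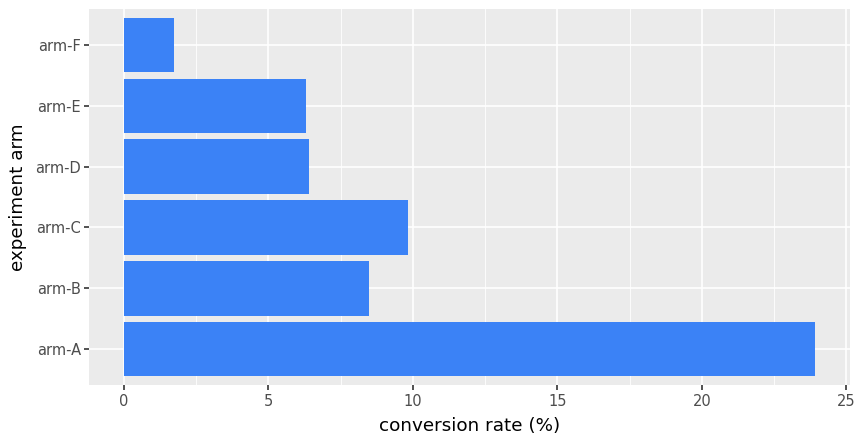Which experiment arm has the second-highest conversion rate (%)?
arm-C

Top 3: arm-A ≈ 24, arm-C ≈ 10, arm-B ≈ 8.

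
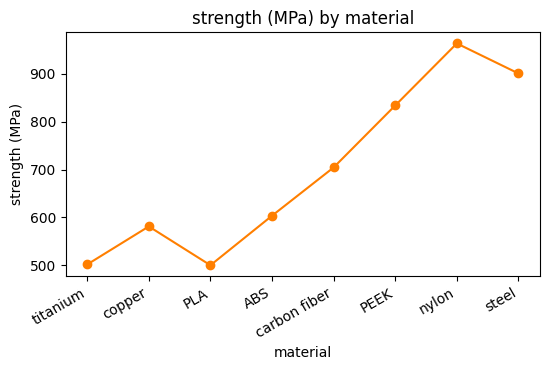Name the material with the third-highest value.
Top 4: nylon ≈ 950, steel ≈ 900, PEEK ≈ 850, carbon fiber ≈ 700.

PEEK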